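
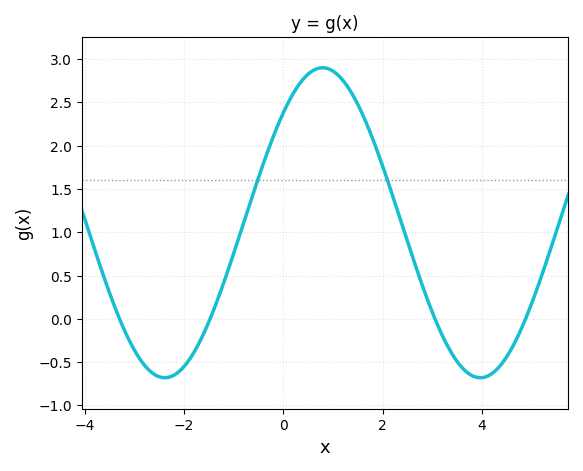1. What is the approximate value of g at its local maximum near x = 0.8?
2.9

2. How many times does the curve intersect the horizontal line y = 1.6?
2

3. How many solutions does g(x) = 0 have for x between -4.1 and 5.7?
4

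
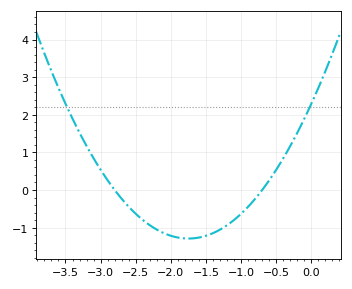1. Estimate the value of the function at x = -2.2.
-1.1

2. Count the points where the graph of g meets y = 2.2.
2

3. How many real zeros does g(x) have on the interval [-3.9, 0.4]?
2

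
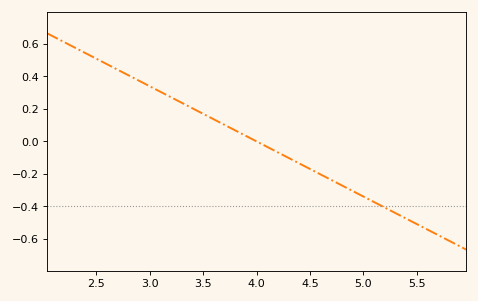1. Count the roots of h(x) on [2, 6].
1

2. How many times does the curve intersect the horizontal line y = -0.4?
1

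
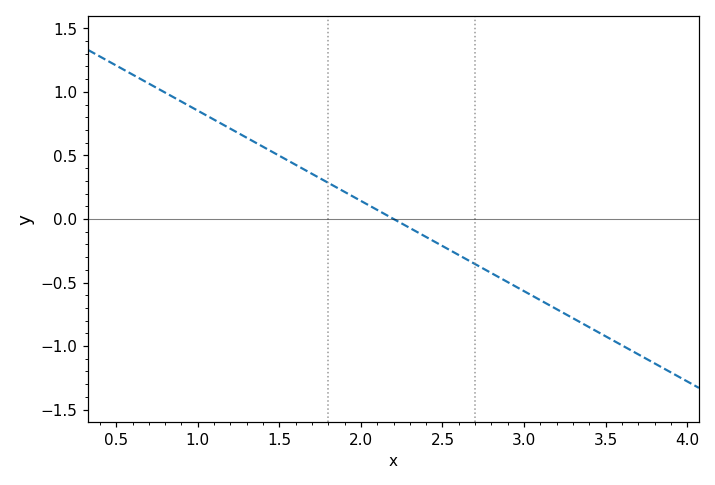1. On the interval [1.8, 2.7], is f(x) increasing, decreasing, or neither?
decreasing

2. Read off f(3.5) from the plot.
-0.9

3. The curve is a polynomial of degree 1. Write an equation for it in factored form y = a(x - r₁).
y = -0.71(x - 2.2)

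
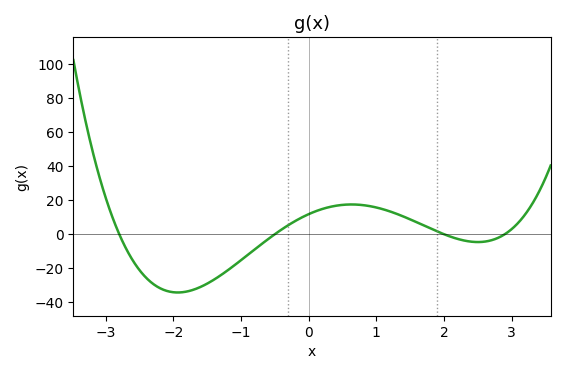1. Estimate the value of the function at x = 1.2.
13.4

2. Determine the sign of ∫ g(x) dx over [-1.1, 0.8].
positive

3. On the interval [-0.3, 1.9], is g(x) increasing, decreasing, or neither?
neither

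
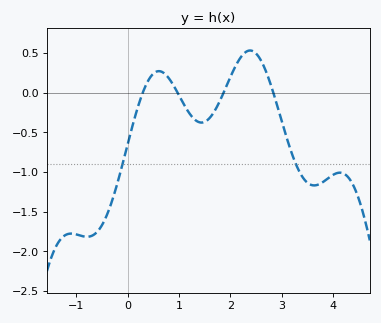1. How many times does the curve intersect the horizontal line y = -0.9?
2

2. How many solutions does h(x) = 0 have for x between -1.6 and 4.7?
4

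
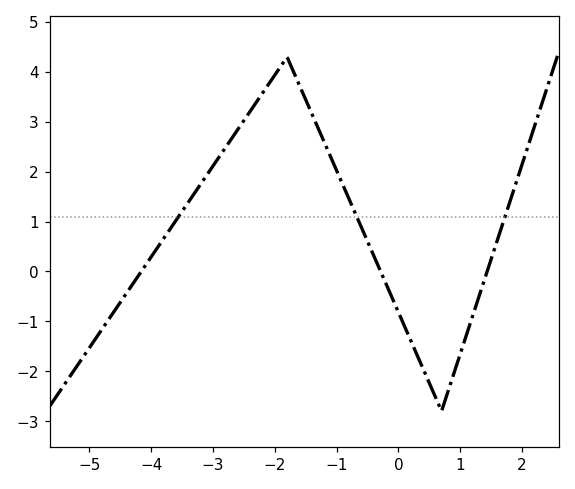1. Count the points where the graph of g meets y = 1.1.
3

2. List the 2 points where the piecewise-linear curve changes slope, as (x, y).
(-1.8, 4.3); (0.7, -2.8)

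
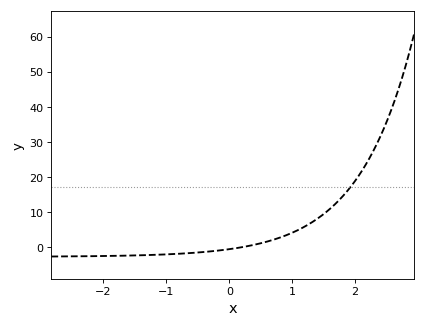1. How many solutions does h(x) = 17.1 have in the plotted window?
1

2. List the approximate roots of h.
0.18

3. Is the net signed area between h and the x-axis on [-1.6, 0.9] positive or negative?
negative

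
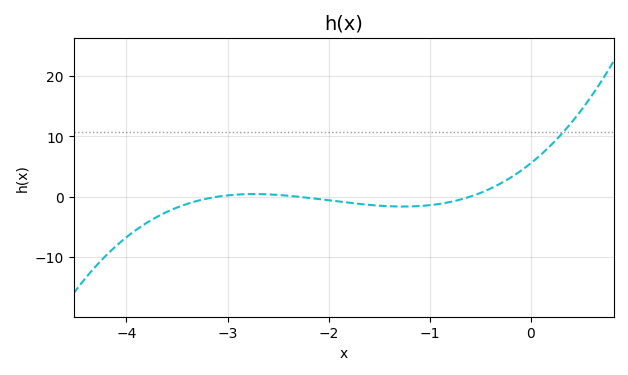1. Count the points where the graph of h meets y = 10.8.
1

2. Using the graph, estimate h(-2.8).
0.426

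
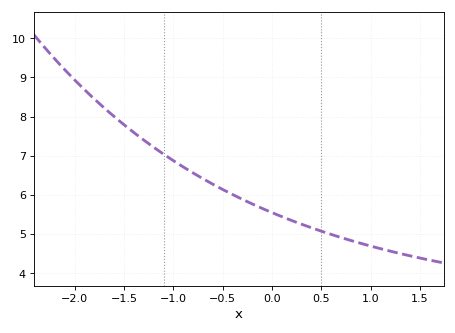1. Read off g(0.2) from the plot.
5.35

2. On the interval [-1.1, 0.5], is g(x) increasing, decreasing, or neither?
decreasing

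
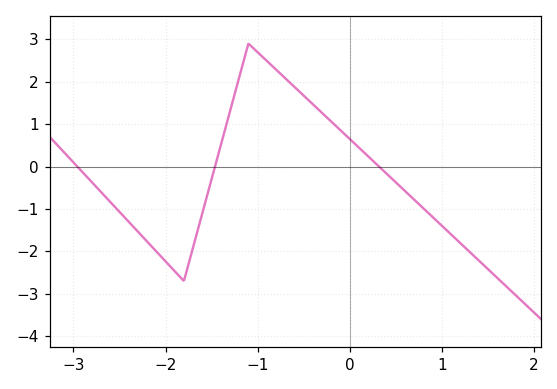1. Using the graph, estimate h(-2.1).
-2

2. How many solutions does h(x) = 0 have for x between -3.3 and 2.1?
3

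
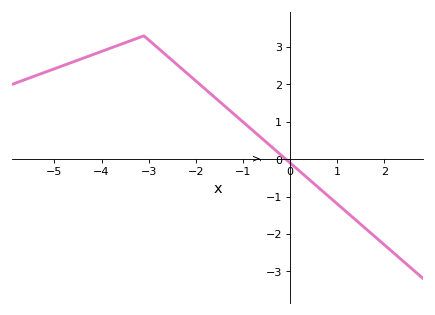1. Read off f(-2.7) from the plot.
2.86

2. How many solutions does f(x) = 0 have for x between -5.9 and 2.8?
1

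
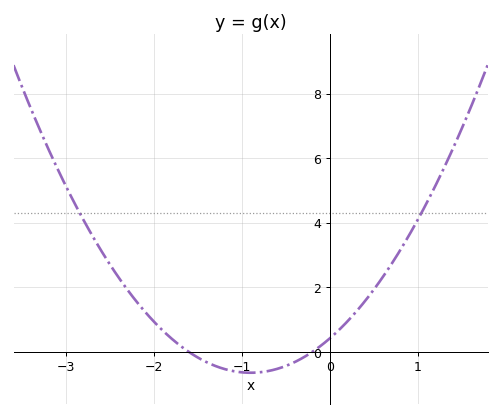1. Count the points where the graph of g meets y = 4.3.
2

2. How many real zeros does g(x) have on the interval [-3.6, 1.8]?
2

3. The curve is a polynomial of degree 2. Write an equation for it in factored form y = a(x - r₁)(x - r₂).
y = 1.31(x + 1.6)(x + 0.2)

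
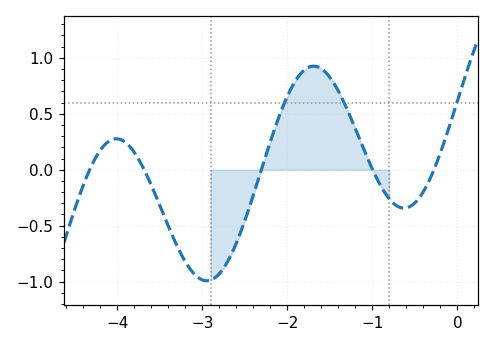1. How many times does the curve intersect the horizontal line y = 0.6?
3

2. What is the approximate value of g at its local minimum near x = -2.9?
-1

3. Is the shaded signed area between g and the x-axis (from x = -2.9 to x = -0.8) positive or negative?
positive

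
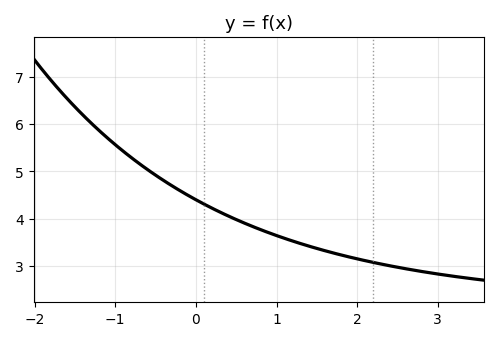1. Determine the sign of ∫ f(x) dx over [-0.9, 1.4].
positive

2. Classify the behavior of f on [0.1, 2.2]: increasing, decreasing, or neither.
decreasing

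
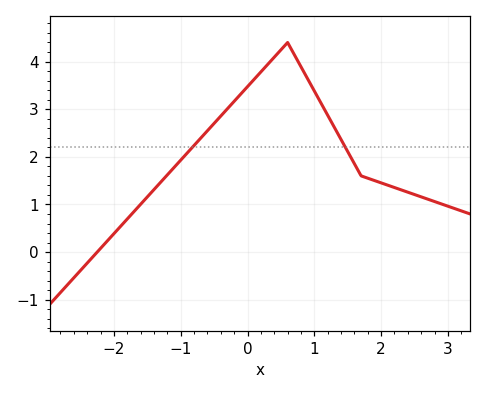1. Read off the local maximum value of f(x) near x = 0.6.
4.4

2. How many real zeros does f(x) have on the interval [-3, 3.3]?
1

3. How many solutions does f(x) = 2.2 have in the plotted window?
2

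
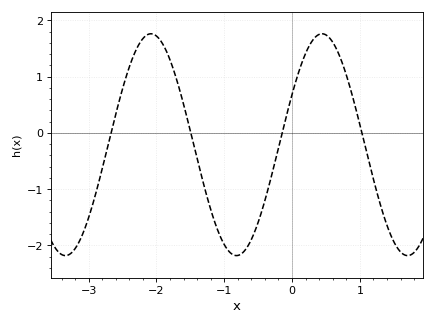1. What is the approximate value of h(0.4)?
1.75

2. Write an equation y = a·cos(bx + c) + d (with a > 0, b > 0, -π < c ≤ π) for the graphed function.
y = 1.97cos(2.49x - 1.1) - 0.21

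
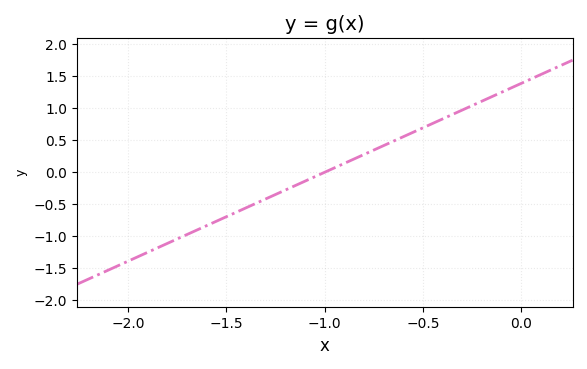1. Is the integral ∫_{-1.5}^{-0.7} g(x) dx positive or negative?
negative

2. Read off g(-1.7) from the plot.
-0.95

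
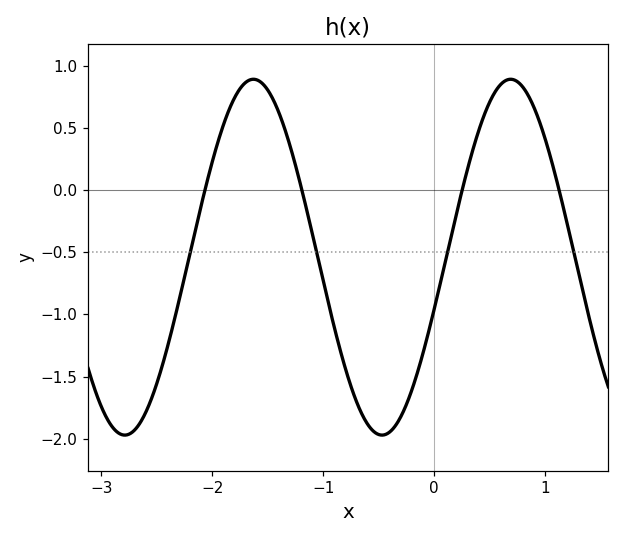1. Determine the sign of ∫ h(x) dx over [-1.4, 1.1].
negative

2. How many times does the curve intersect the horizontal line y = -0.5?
4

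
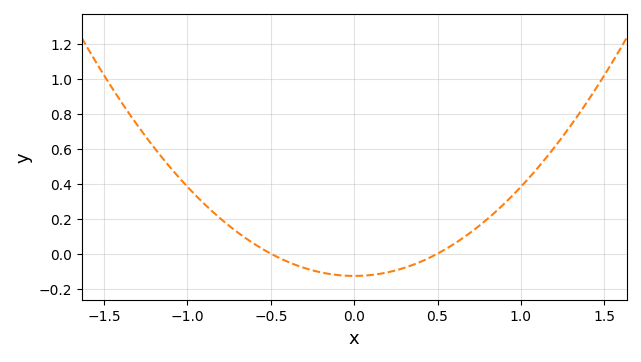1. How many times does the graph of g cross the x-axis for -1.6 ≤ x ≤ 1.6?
2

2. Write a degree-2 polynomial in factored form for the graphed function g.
y = 0.51(x + 0.5)(x - 0.5)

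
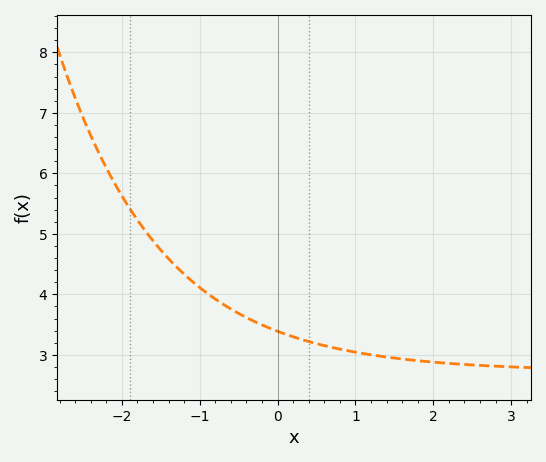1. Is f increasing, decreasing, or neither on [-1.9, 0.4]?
decreasing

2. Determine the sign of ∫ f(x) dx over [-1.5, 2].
positive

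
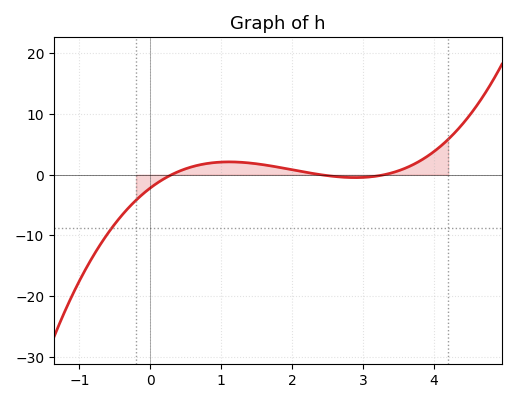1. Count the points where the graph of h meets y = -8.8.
1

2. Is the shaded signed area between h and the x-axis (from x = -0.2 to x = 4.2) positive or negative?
positive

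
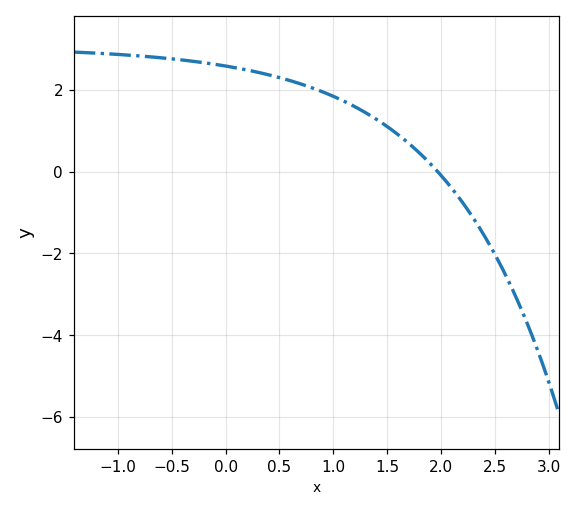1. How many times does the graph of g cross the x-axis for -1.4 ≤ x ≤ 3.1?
1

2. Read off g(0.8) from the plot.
2.05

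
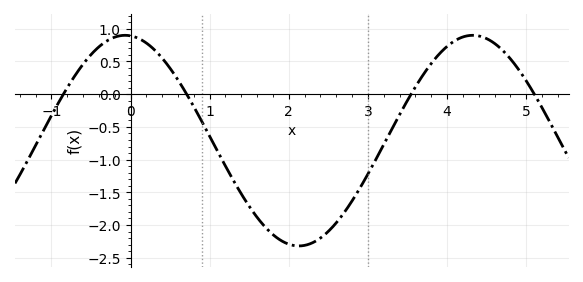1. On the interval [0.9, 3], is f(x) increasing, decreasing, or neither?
neither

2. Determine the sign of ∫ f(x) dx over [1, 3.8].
negative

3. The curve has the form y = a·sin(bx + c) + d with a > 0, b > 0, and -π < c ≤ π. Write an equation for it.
y = 1.61sin(1.4x + 1.7) - 0.71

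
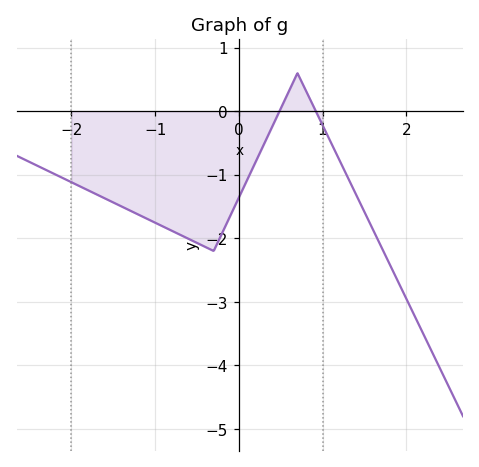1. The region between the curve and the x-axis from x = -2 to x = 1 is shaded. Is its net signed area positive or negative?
negative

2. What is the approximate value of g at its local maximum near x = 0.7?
0.6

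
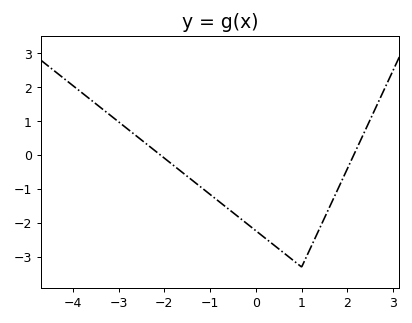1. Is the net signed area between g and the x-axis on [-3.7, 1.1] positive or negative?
negative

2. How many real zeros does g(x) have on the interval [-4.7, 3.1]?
2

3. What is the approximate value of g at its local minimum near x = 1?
-3.3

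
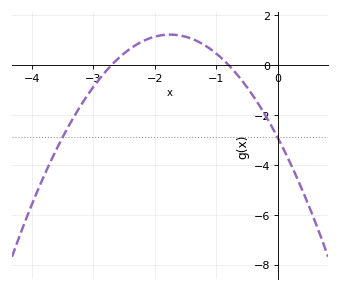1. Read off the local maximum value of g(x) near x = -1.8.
1.22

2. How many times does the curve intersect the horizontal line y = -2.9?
2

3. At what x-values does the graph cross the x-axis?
-2.7, -0.8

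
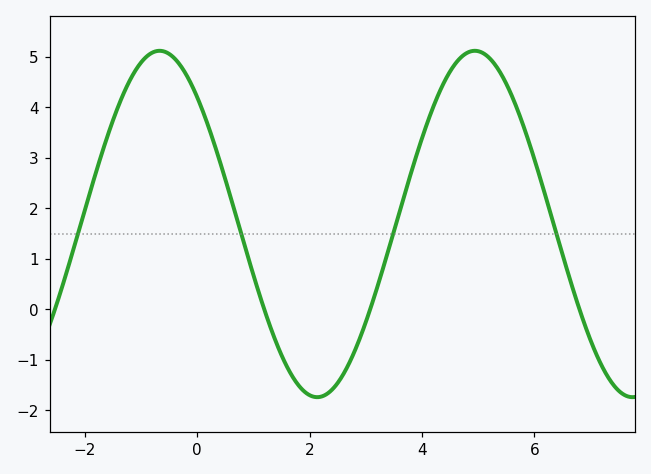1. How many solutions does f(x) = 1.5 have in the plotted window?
4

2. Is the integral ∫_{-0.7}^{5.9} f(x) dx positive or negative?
positive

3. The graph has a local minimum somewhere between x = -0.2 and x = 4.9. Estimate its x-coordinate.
2.2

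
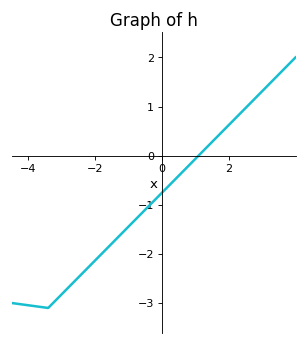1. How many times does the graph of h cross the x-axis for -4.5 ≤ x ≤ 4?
1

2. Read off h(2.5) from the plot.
1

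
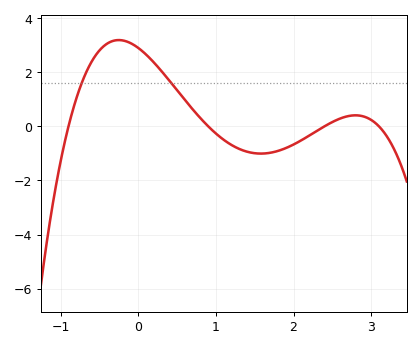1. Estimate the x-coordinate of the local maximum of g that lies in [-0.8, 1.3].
-0.3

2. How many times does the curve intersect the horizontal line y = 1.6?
2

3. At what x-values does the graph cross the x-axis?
-0.9, 0.9, 2.4, 3.1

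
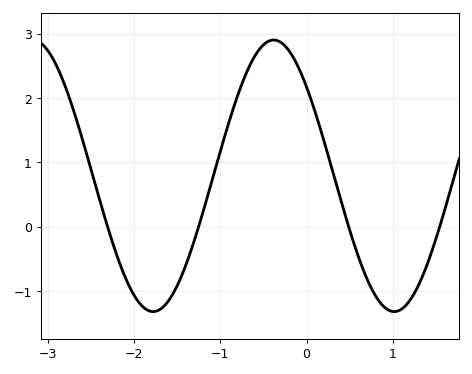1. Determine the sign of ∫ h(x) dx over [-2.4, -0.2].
positive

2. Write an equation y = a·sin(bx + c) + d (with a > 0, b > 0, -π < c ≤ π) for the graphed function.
y = 2.11sin(2.2x + 2.4) + 0.79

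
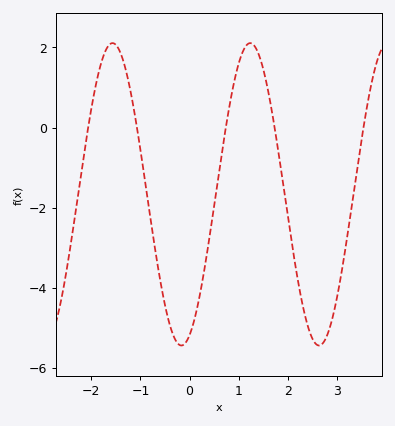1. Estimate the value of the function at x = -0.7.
-3.05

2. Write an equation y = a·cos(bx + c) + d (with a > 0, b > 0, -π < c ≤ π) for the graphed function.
y = 3.78cos(2.24x - 2.77) - 1.67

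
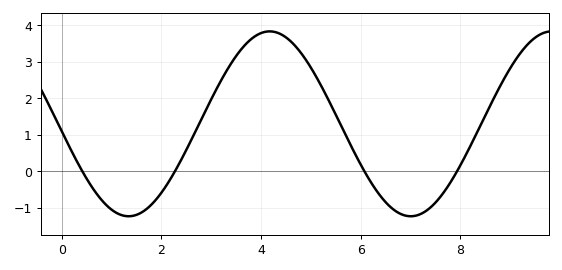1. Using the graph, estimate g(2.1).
-0.388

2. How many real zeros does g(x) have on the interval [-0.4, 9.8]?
4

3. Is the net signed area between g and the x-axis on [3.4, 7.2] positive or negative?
positive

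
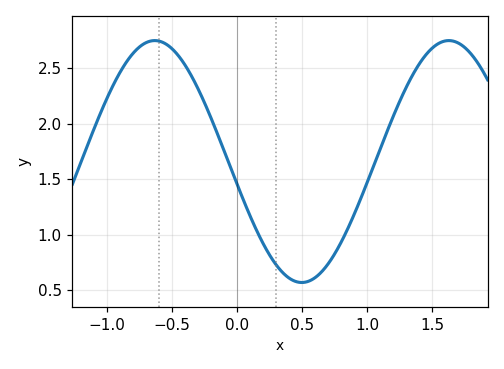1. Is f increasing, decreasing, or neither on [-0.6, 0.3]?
decreasing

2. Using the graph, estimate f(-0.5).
2.68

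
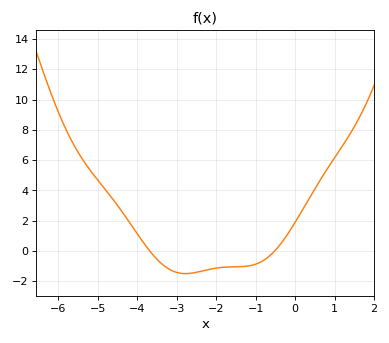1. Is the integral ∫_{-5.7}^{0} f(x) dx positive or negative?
positive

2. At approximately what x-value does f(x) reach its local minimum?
-2.78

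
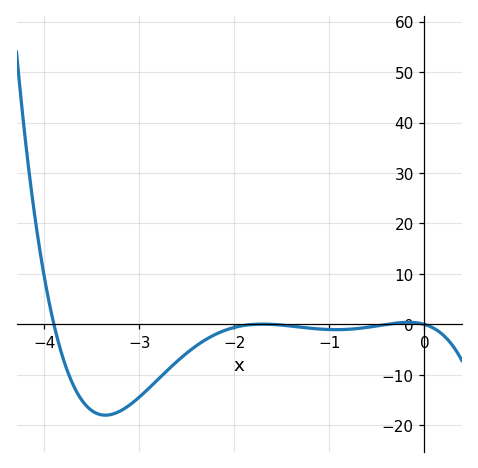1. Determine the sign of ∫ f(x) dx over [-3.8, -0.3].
negative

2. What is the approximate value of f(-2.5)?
-5.65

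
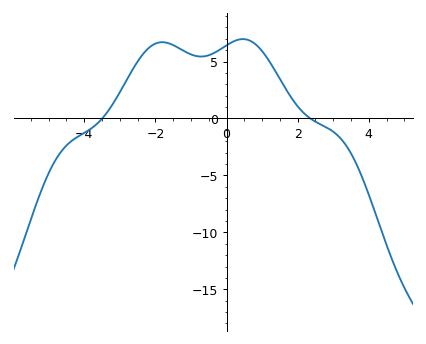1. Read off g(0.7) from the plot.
7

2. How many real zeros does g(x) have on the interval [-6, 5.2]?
2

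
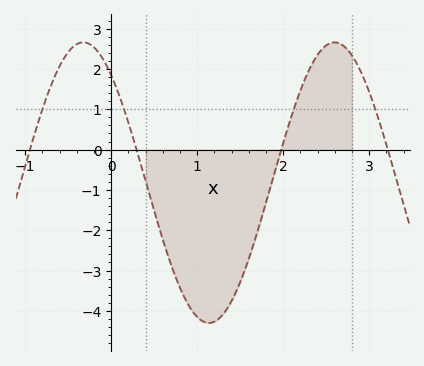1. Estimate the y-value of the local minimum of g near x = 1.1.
-4.3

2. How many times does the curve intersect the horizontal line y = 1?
4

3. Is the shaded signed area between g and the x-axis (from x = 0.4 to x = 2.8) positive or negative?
negative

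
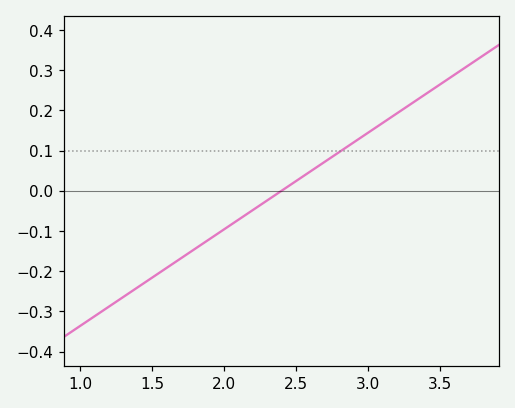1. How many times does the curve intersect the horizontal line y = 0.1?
1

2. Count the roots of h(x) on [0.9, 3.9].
1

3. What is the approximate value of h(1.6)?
-0.19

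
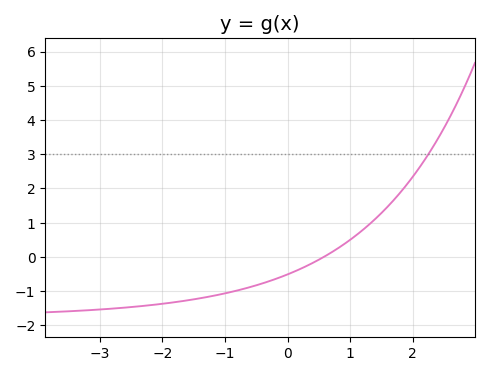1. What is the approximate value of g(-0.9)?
-1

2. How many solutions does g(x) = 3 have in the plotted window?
1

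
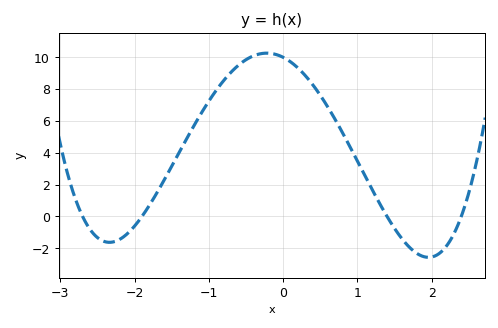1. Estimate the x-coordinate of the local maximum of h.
-0.222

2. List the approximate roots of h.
-2.7, -1.9, 1.4, 2.4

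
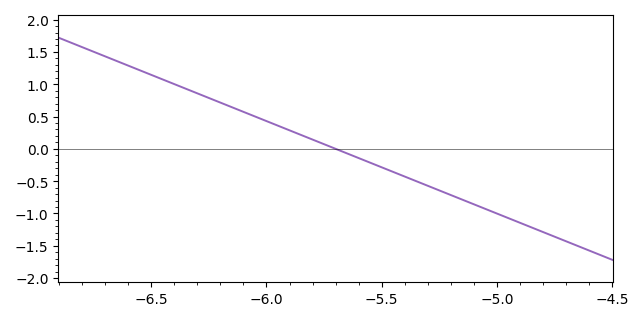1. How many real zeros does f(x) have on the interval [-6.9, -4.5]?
1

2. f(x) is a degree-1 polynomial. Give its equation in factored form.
y = -1.43(x + 5.7)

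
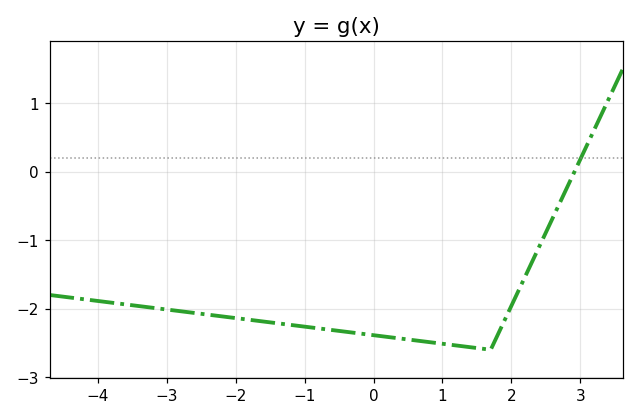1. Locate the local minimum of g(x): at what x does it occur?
1.6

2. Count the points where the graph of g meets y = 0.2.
1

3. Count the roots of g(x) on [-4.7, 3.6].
1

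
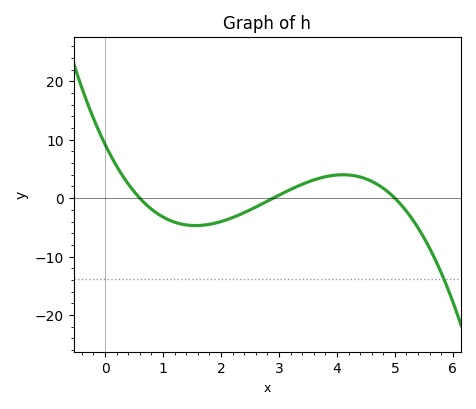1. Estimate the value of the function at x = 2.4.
-2.48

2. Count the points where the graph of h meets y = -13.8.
1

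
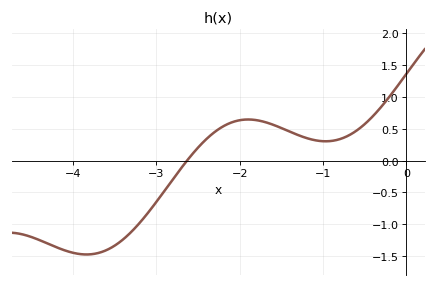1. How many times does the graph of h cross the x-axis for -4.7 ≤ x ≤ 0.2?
1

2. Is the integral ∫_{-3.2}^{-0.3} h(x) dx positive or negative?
positive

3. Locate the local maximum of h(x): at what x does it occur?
-1.9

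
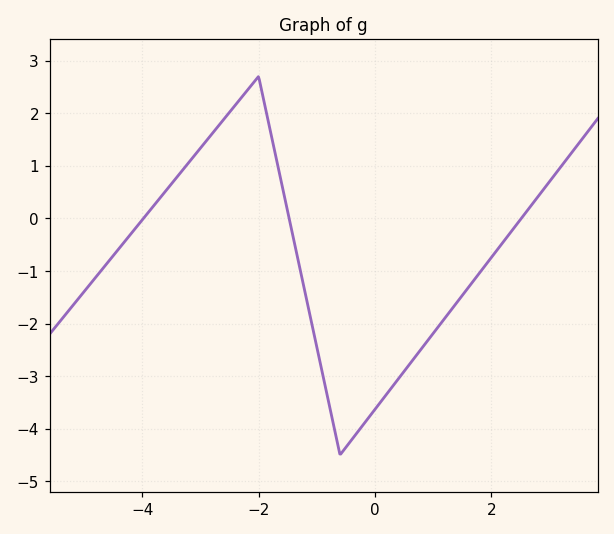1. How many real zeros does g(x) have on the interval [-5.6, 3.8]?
3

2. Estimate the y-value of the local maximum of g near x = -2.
2.7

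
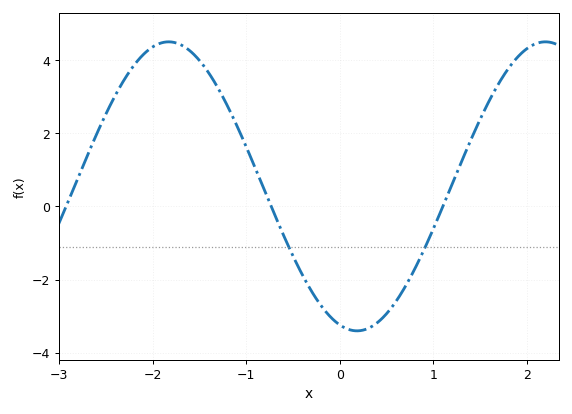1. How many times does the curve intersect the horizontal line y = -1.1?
2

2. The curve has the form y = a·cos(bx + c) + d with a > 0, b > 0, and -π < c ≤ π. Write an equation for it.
y = 3.95cos(1.6x + 2.9) + 0.55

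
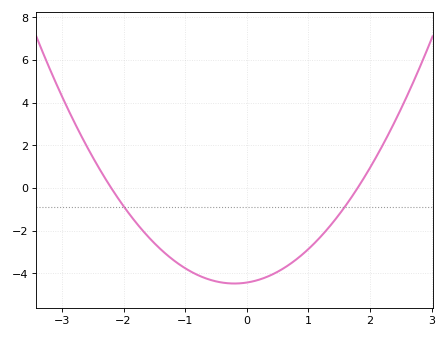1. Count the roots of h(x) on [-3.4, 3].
2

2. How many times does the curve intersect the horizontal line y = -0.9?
2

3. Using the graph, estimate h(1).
-2.87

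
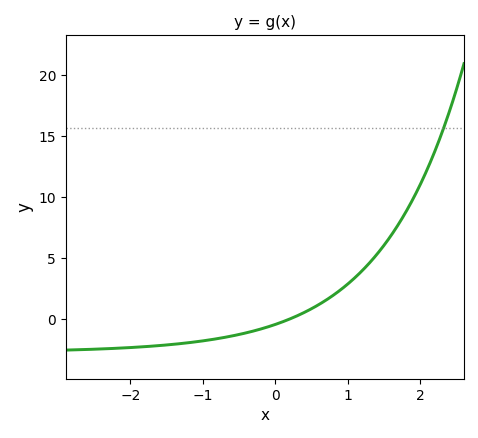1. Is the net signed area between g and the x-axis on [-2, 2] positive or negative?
positive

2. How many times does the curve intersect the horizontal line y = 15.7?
1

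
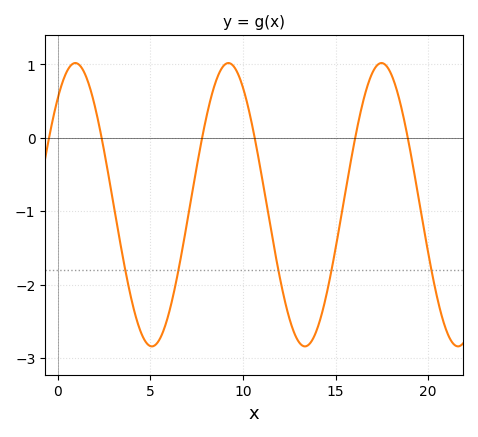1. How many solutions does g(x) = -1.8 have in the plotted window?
5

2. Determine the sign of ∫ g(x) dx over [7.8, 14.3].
negative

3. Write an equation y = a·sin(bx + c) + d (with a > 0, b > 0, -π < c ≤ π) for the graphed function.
y = 1.93sin(0.76x + 0.85) - 0.91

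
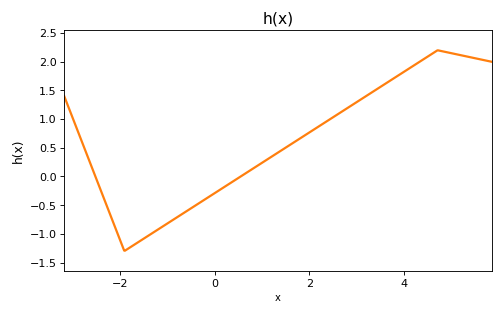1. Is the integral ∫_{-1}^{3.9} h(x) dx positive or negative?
positive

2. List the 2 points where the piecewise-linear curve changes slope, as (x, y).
(-1.9, -1.3); (4.7, 2.2)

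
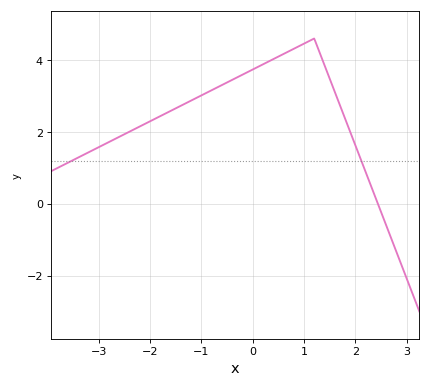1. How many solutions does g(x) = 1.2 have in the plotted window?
2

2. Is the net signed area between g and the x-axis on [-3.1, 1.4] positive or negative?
positive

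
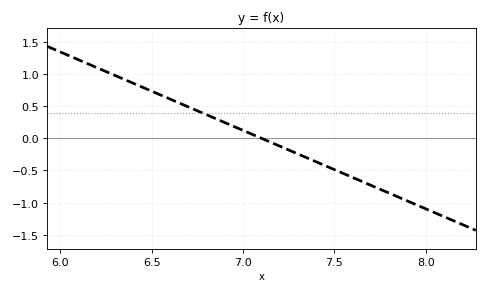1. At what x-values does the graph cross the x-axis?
7.1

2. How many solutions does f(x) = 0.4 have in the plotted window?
1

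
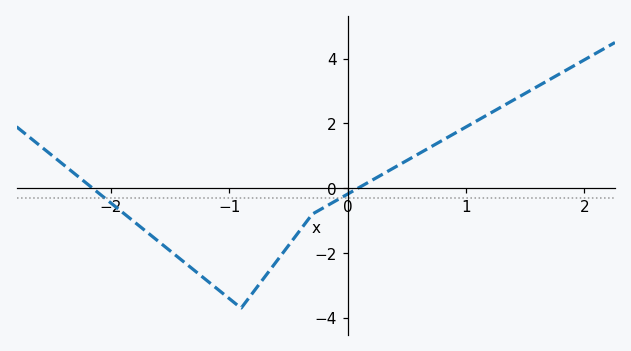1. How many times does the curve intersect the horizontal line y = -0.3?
2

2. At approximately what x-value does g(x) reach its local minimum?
-0.899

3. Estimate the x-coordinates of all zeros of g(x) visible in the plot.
-2.15, 0.086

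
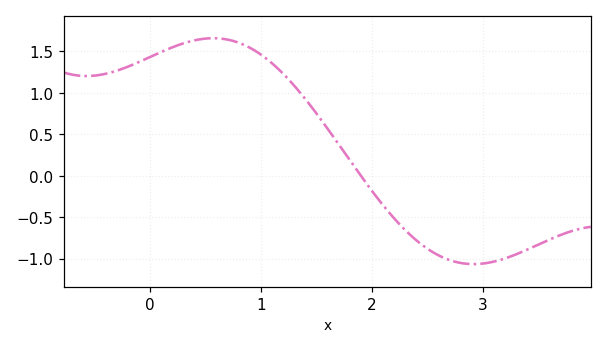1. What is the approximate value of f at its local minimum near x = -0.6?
1.2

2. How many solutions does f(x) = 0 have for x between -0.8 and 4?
1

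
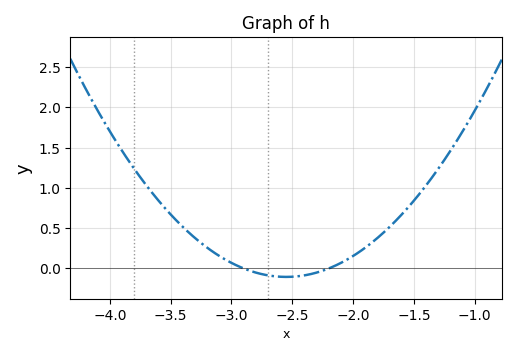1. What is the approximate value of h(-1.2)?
1.46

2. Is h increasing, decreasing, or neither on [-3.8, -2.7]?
decreasing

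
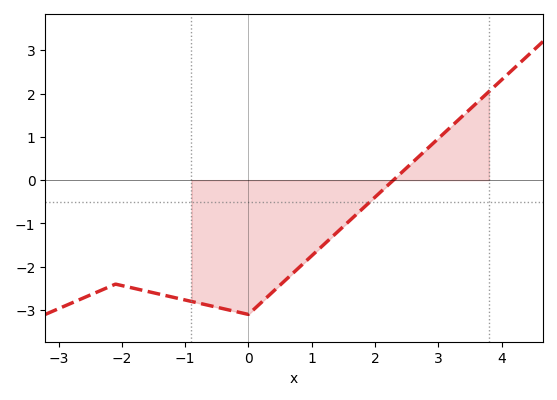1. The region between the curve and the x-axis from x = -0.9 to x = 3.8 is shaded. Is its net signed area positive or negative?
negative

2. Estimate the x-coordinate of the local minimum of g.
-0.001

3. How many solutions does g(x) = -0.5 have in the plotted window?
1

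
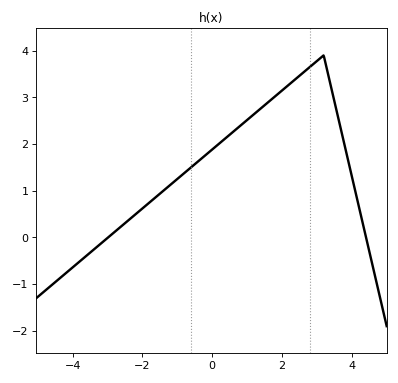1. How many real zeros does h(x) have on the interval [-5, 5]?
2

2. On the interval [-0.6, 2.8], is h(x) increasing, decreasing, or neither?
increasing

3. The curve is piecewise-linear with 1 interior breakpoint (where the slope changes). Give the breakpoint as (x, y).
(3.2, 3.9)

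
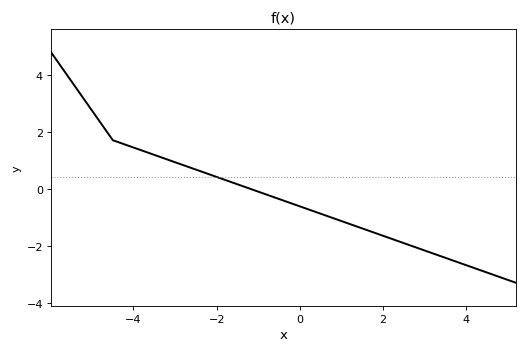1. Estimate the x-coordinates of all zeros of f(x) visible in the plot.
-1.2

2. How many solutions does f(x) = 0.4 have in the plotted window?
1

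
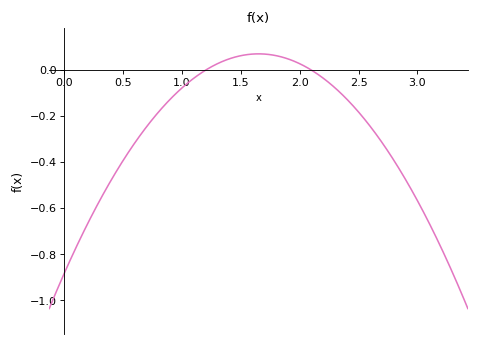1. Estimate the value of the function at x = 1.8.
0.063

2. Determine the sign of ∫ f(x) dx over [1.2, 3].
negative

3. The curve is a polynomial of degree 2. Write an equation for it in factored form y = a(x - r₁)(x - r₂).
y = -0.35(x - 1.2)(x - 2.1)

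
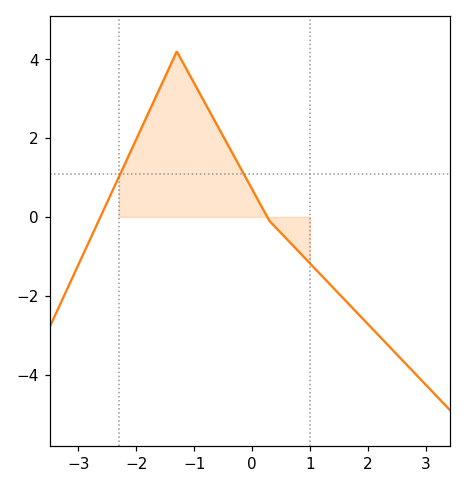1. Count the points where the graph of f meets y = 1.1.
2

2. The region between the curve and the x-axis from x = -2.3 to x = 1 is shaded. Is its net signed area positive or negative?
positive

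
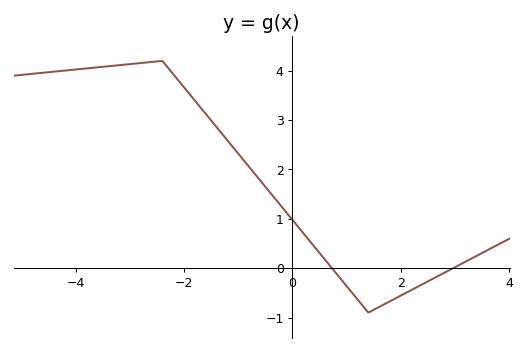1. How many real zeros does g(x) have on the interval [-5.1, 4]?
2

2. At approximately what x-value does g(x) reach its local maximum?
-2.4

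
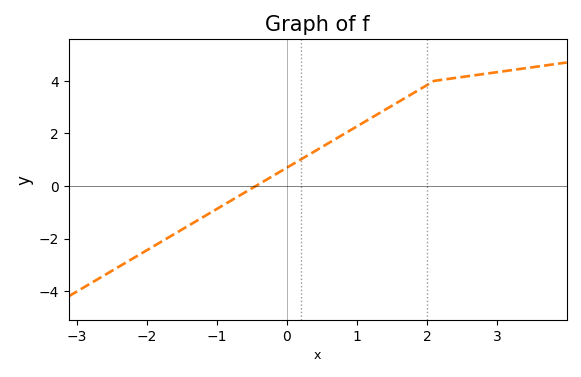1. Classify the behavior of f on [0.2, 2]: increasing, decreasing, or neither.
increasing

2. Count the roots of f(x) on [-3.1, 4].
1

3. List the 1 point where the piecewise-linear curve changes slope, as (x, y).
(2.1, 4)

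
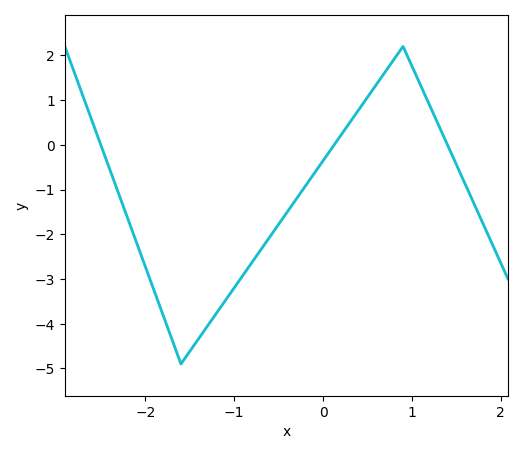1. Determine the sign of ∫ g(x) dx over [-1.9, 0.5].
negative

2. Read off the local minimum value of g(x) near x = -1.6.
-4.9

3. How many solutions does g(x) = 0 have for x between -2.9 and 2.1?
3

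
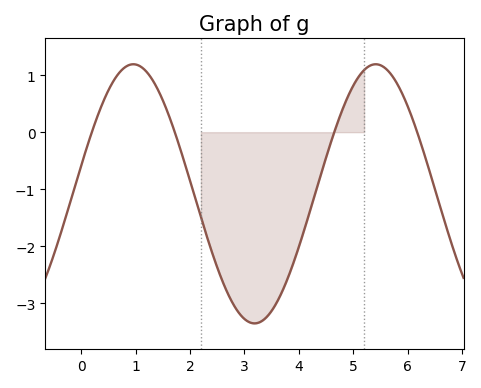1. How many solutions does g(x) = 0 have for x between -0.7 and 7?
4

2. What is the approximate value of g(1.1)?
1.1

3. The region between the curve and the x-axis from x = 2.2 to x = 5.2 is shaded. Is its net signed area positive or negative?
negative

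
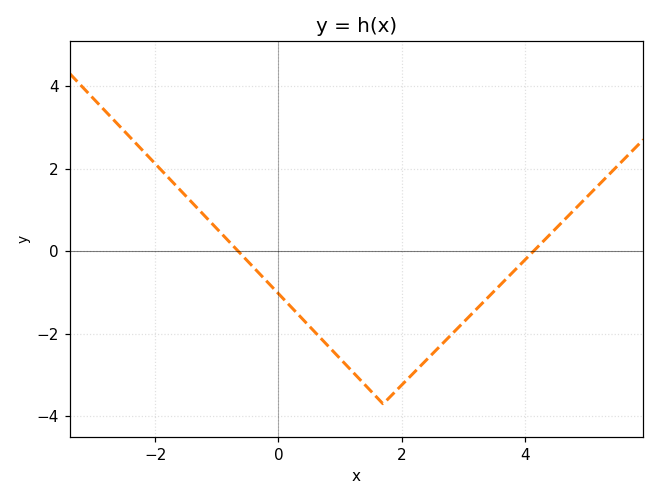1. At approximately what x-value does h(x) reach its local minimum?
1.8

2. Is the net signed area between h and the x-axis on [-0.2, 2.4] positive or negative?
negative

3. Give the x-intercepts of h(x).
-0.6, 4.2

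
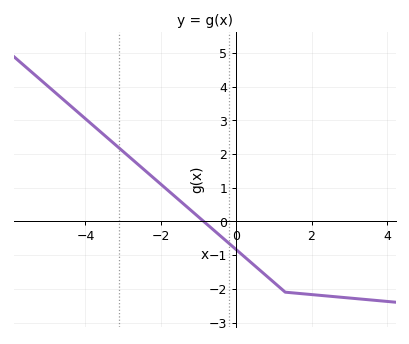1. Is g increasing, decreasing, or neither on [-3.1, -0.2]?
decreasing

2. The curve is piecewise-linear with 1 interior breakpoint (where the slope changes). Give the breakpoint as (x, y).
(1.3, -2.1)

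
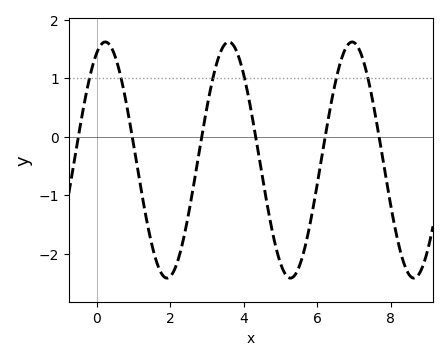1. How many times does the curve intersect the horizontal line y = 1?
6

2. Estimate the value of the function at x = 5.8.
-1.5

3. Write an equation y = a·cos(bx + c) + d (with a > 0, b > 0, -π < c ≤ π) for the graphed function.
y = 2.02cos(1.9x - 0.44) - 0.4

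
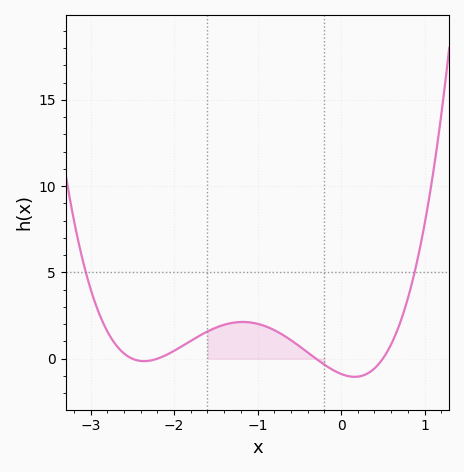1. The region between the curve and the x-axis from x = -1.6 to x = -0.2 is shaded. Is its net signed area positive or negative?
positive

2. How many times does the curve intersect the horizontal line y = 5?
2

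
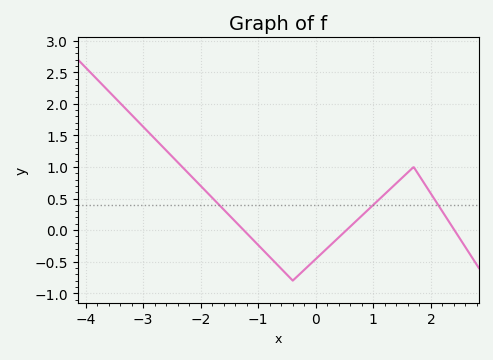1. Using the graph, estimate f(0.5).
-0.029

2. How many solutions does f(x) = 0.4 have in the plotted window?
3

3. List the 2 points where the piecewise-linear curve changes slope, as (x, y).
(-0.4, -0.8); (1.7, 1)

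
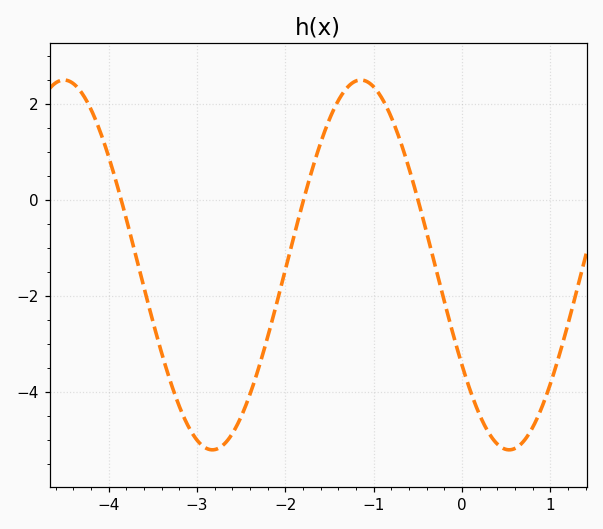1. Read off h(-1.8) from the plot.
0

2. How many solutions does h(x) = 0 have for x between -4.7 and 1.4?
3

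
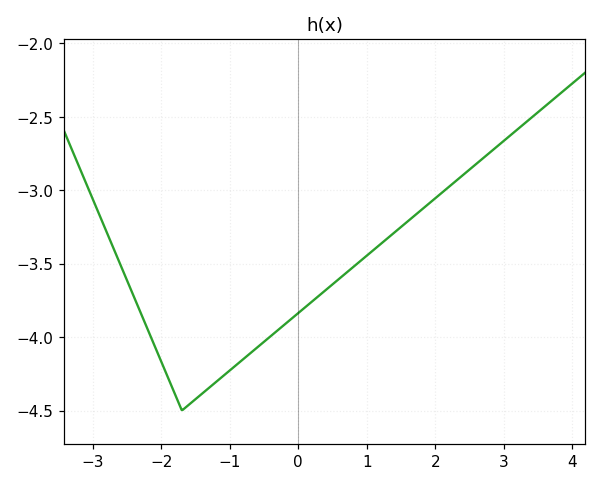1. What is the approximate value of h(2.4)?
-2.9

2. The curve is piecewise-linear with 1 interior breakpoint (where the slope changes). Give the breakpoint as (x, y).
(-1.7, -4.5)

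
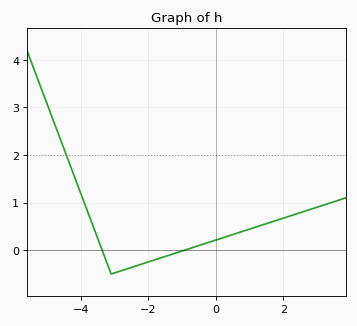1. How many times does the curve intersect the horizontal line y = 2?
1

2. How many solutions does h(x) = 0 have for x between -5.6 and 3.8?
2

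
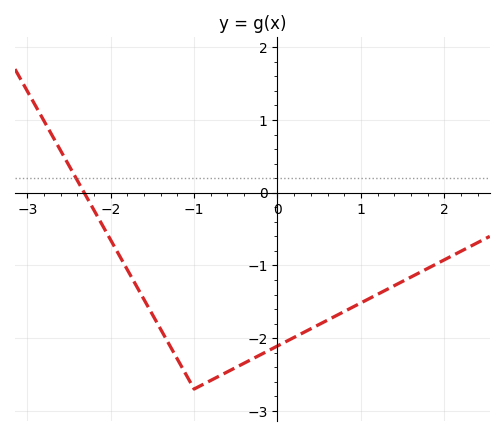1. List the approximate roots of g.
-2.3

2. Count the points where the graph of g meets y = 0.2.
1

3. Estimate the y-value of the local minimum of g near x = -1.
-2.7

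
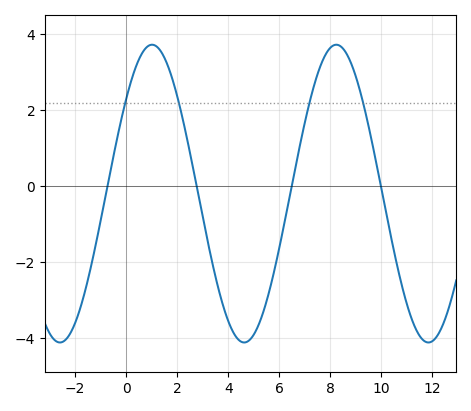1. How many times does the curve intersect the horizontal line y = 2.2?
4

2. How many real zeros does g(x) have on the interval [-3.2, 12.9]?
4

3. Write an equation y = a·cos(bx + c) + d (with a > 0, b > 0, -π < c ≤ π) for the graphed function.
y = 3.92cos(0.87x - 0.88) - 0.19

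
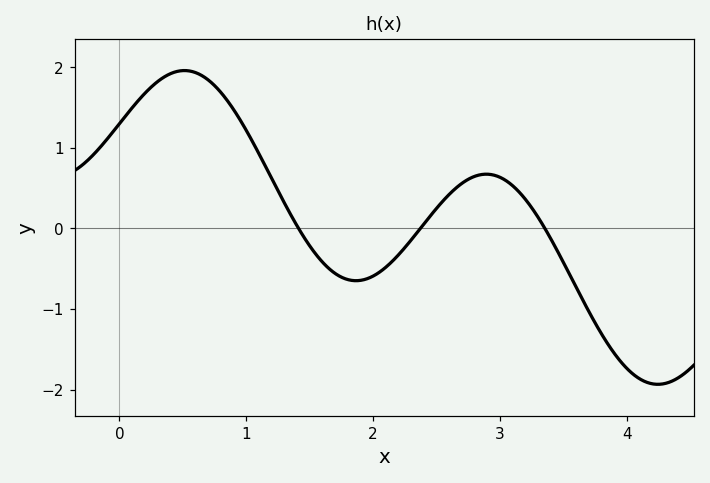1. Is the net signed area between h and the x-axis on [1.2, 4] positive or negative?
negative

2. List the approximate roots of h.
1.41, 2.37, 3.36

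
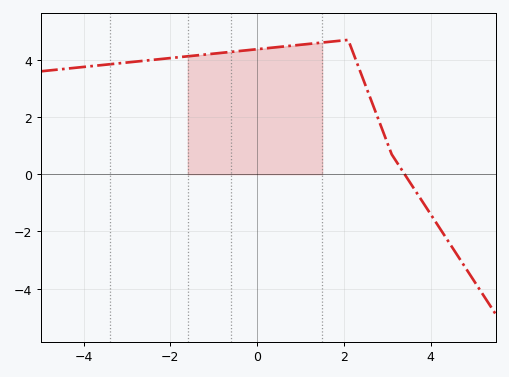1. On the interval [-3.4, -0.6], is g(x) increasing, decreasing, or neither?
increasing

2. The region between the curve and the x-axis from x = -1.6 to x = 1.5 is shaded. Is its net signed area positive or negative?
positive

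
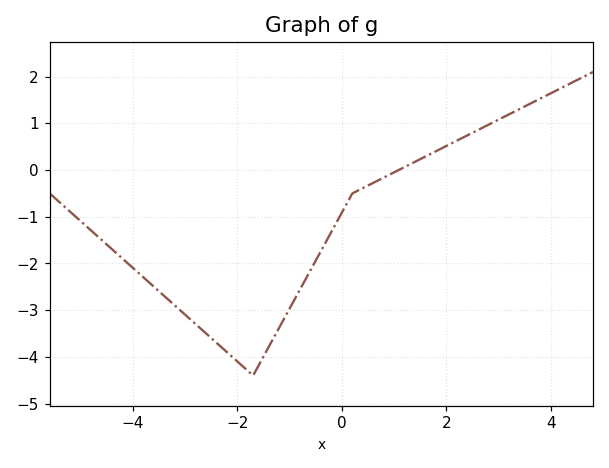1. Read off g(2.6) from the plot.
0.854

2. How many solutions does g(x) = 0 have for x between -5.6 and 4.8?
1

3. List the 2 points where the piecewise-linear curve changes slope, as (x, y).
(-1.7, -4.4); (0.2, -0.5)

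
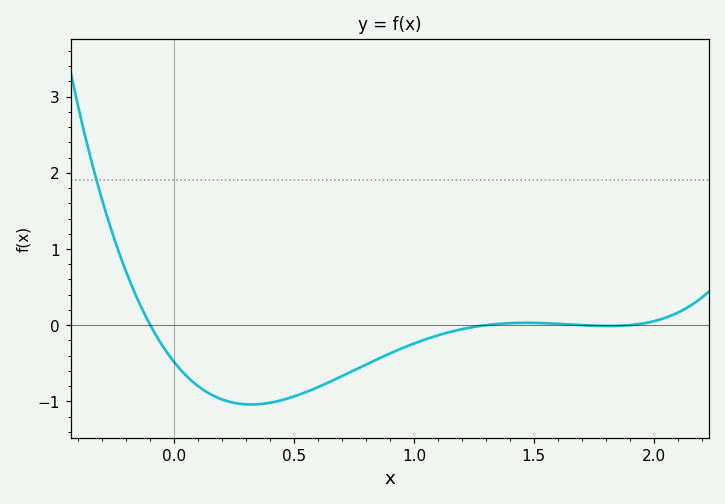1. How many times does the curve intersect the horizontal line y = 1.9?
1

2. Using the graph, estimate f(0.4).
-1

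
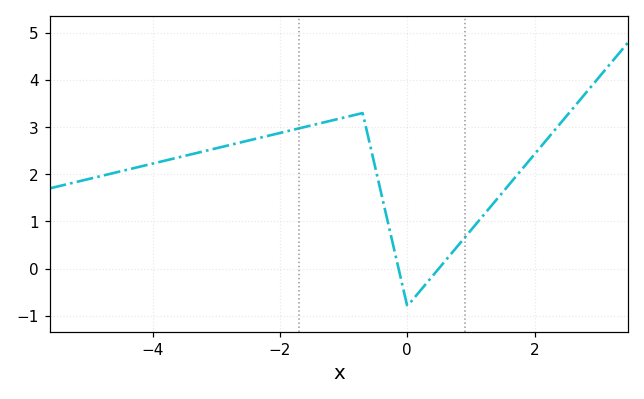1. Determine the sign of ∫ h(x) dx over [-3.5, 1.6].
positive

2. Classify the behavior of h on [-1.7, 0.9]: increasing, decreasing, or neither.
neither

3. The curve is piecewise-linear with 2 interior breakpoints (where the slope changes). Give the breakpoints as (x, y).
(-0.7, 3.3); (0, -0.8)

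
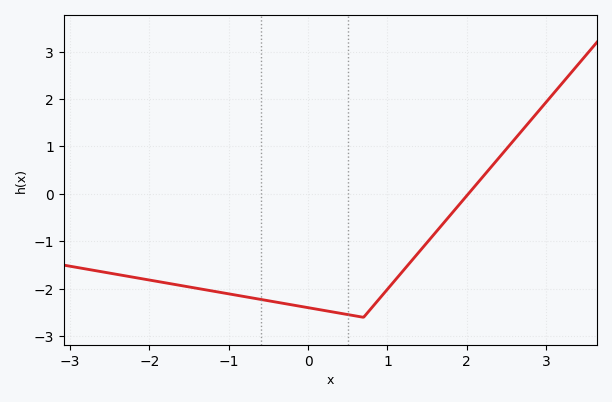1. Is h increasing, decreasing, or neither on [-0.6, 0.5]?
decreasing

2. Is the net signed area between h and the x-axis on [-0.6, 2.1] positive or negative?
negative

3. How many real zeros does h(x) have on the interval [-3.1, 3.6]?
1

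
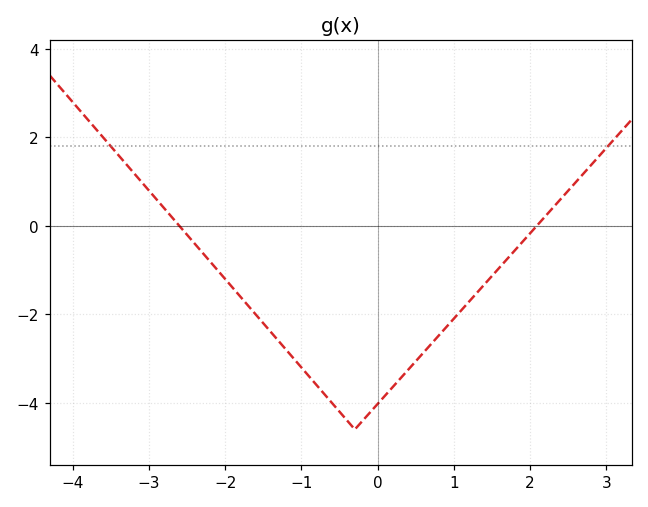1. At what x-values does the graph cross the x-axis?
-2.6, 2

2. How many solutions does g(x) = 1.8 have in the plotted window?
2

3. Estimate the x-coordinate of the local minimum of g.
-0.2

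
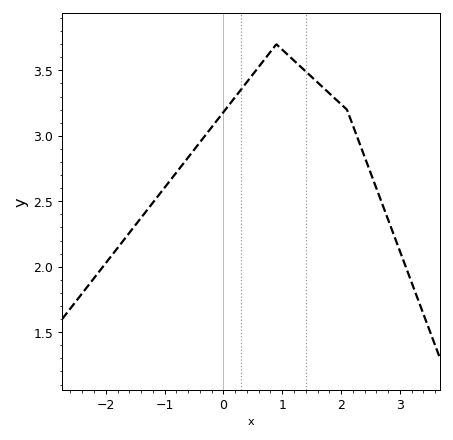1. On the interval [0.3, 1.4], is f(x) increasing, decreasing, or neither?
neither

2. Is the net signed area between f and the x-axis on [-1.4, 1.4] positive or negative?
positive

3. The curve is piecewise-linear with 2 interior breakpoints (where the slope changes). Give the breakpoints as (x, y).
(0.9, 3.7); (2.1, 3.2)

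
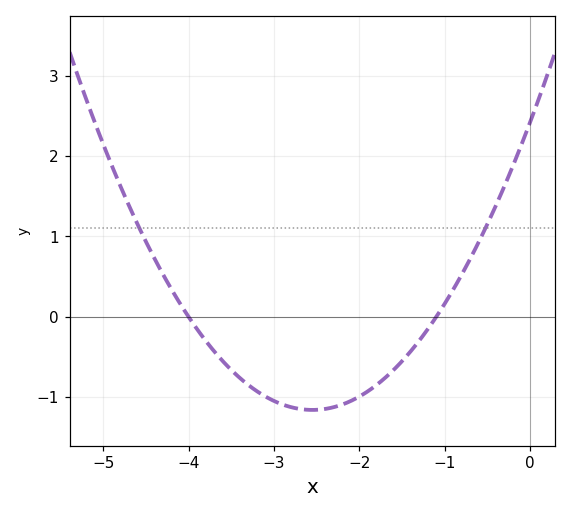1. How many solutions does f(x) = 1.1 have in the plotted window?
2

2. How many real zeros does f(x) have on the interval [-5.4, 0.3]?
2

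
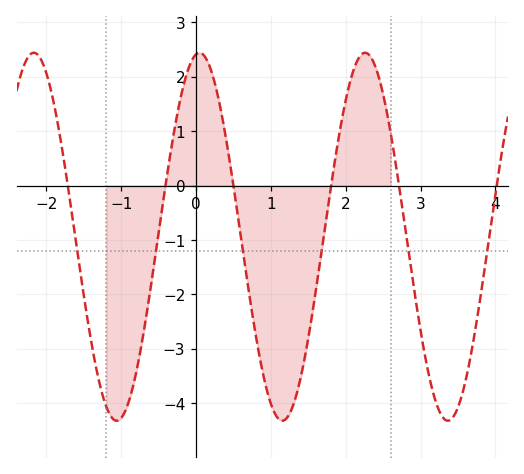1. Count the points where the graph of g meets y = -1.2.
6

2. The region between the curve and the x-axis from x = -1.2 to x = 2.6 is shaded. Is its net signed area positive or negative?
negative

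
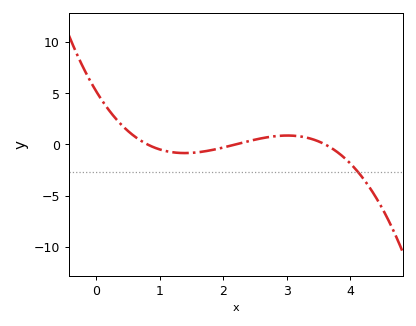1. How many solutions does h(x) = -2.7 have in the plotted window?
1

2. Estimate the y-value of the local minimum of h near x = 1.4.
-0.855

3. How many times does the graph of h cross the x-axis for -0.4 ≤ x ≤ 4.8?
3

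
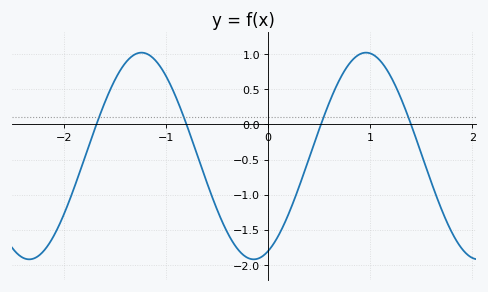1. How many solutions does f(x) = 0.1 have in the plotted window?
4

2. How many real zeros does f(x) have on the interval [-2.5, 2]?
4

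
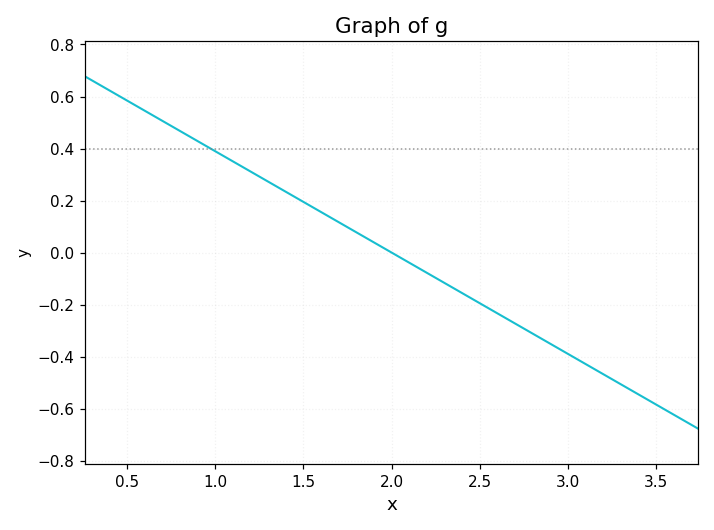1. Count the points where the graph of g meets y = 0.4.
1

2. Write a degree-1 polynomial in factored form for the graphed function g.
y = -0.39(x - 2)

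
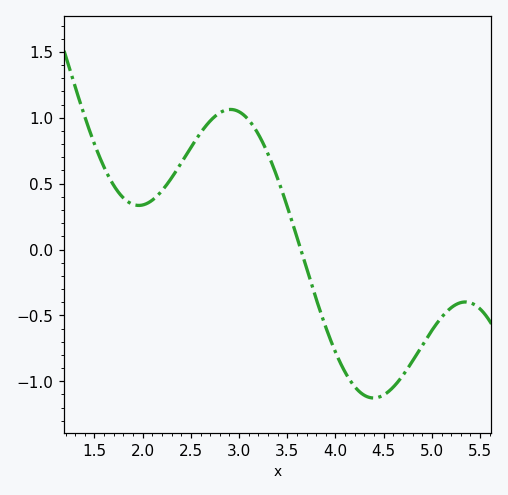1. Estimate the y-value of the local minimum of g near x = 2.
0.335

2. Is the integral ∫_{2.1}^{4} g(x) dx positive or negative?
positive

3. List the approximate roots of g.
3.64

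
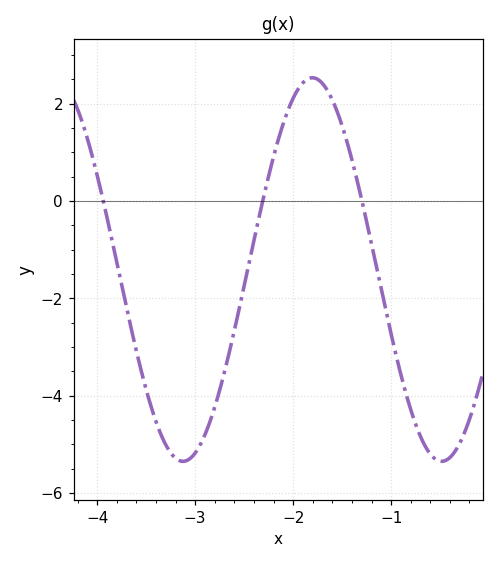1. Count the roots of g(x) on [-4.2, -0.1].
3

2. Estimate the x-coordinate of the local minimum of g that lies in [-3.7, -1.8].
-3.1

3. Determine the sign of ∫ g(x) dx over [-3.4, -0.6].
negative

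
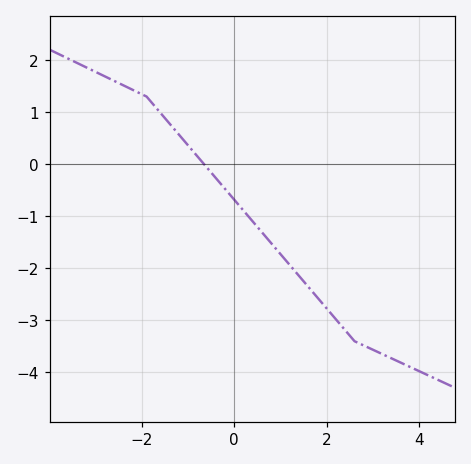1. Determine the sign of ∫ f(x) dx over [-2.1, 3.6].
negative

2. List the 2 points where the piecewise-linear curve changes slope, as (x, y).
(-1.9, 1.3); (2.6, -3.4)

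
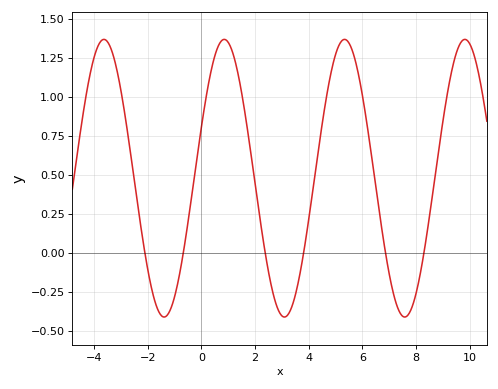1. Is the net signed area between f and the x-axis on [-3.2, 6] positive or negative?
positive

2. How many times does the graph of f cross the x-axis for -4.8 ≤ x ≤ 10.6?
6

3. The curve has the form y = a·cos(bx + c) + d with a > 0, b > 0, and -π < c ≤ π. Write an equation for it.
y = 0.89cos(1.4x - 1.2) + 0.48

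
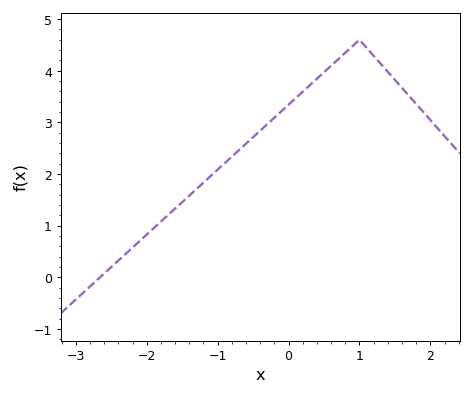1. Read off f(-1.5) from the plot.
1.46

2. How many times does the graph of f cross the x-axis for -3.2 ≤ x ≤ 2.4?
1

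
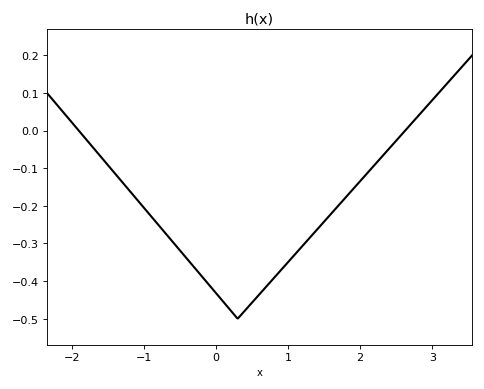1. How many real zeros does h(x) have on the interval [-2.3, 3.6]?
2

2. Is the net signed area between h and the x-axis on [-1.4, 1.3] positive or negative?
negative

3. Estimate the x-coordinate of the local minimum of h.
0.3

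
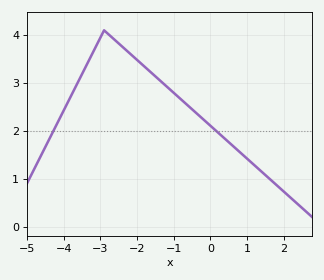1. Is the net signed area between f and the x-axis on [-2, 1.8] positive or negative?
positive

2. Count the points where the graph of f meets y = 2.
2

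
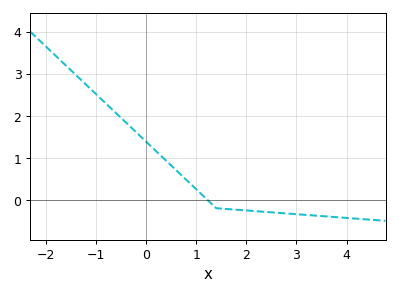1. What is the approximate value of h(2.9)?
-0.333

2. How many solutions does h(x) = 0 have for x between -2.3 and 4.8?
1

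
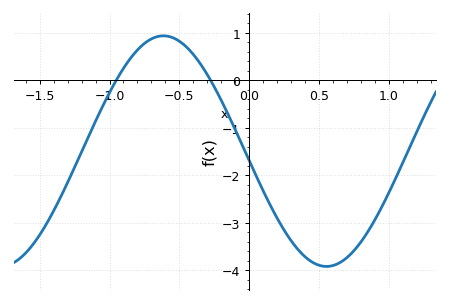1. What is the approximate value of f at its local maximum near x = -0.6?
0.94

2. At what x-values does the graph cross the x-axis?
-0.953, -0.275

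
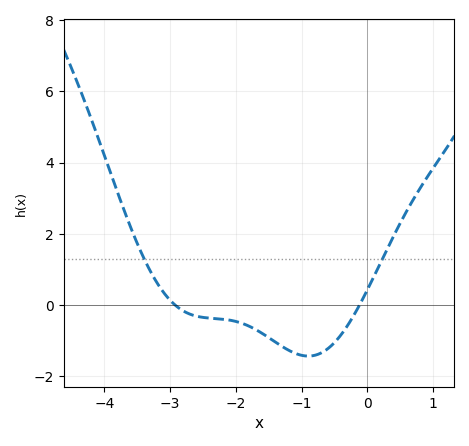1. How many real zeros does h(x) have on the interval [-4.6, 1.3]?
2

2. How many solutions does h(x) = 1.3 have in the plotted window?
2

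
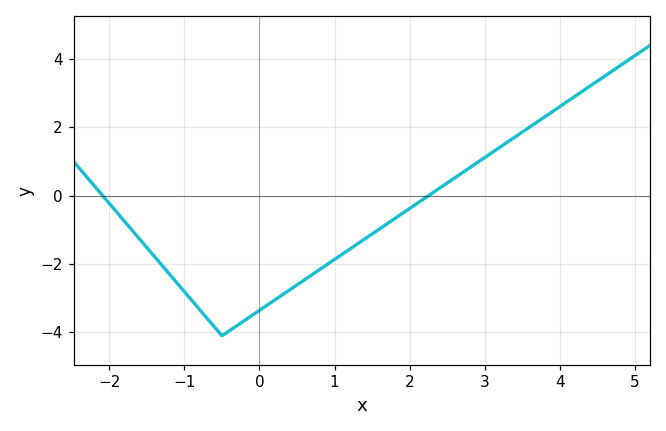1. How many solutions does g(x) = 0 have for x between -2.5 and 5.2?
2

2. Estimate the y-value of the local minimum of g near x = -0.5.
-4.1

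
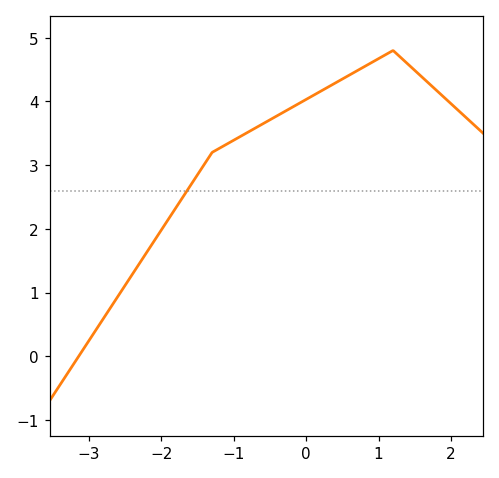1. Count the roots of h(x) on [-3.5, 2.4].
1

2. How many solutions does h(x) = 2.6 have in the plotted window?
1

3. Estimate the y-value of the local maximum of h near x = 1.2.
4.8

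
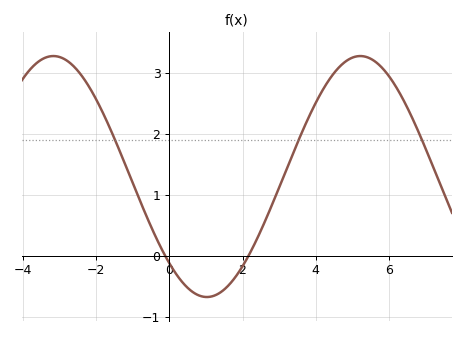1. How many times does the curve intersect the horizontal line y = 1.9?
3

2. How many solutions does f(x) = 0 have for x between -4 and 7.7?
2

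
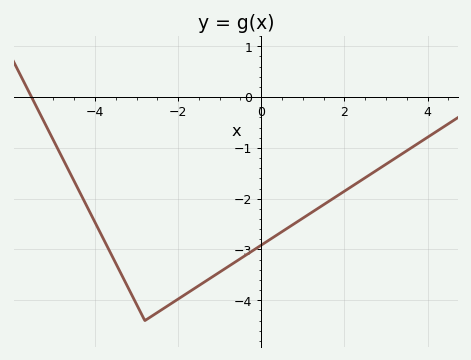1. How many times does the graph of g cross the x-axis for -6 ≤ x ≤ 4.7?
1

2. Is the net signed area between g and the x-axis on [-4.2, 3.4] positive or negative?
negative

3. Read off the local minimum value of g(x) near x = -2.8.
-4.4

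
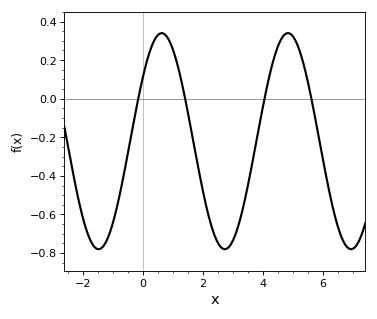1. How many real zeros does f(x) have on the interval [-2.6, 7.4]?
4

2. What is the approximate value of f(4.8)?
0.339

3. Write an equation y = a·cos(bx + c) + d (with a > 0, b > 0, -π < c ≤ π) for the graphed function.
y = 0.56cos(1.49x - 0.93) - 0.22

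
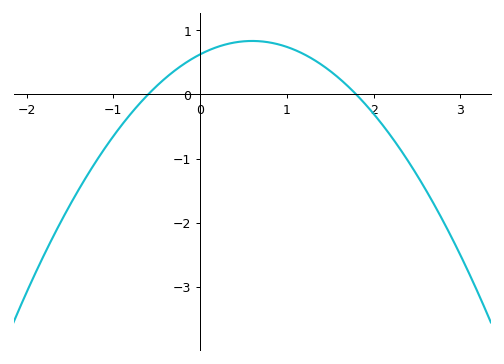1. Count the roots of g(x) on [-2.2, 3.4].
2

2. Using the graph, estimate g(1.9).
-0.145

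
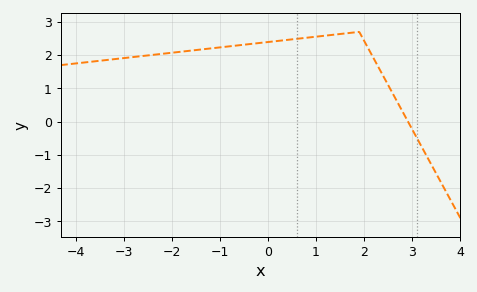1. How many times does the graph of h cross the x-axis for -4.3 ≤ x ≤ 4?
1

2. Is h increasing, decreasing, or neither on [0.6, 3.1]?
neither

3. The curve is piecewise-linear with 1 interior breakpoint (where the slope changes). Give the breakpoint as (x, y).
(1.9, 2.7)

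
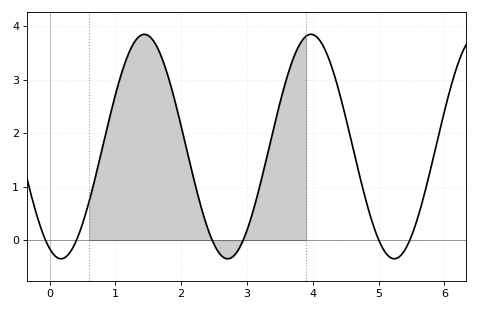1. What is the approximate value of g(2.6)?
-0.277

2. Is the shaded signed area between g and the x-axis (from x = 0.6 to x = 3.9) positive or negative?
positive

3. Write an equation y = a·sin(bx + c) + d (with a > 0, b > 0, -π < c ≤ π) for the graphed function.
y = 2.1sin(2.48x - 2) + 1.75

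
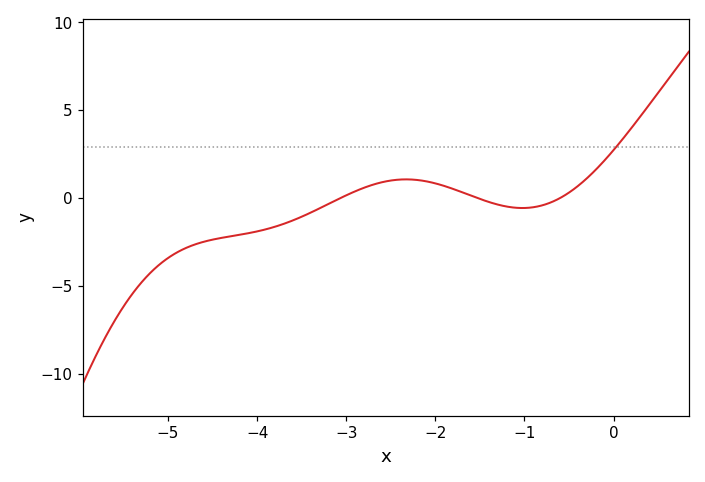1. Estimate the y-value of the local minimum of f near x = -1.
-0.558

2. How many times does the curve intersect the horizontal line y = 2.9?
1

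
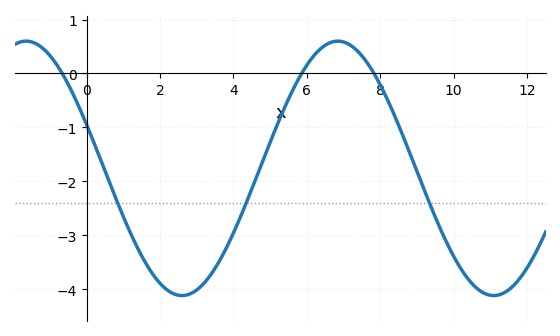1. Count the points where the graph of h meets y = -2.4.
3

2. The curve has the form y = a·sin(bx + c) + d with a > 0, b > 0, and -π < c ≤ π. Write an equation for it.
y = 2.36sin(0.74x + 2.79) - 1.76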